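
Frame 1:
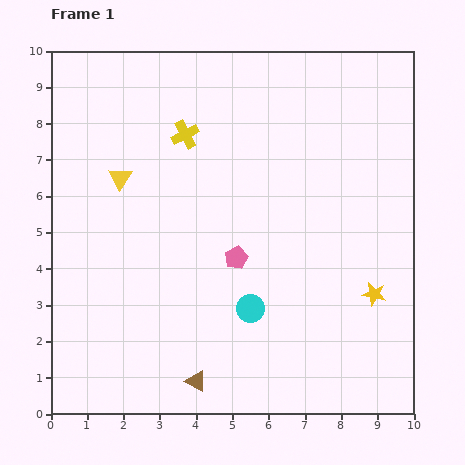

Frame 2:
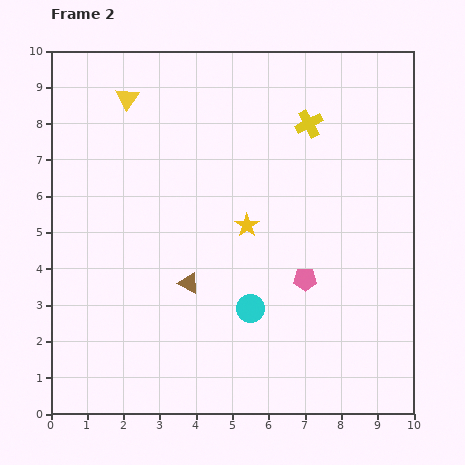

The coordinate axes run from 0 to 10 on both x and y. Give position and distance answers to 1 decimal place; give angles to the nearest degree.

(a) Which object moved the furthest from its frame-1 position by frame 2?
the yellow star

(moved 4.0; next 3.4)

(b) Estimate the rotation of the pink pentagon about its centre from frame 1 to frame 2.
27° clockwise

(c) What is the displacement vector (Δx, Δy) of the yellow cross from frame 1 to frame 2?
(3.4, 0.3)

The yellow cross was at (3.7, 7.7) in frame 1 and (7.1, 8.0) in frame 2.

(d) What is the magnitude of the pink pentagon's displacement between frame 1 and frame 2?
2.0

The pink pentagon moved from (5.1, 4.3) to (7.0, 3.7), a distance of √(1.9² + 0.6²) ≈ 2.0.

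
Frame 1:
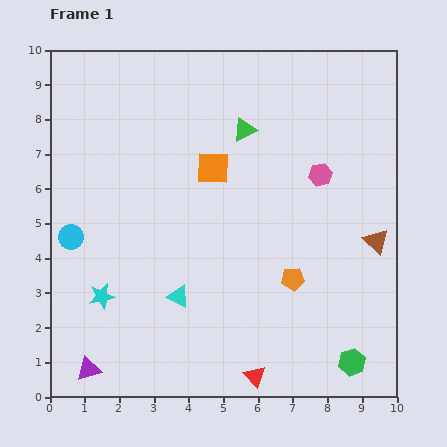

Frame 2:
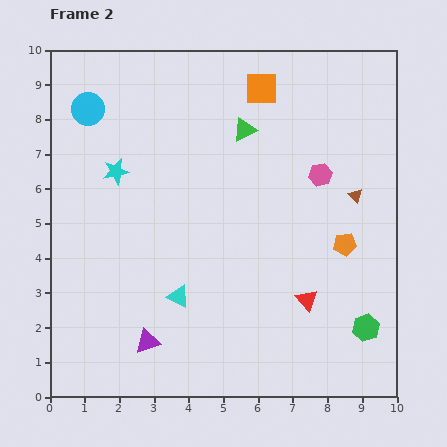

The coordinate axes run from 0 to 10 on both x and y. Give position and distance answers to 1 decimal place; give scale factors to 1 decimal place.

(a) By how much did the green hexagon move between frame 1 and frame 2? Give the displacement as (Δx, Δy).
(0.4, 1.0)

The green hexagon was at (8.7, 1.0) in frame 1 and (9.1, 2.0) in frame 2.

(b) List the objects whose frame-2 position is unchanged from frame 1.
the green triangle, the pink hexagon, the cyan triangle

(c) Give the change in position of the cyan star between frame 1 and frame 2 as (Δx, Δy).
(0.4, 3.6)

The cyan star was at (1.5, 2.9) in frame 1 and (1.9, 6.5) in frame 2.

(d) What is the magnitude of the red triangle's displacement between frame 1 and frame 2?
2.7

The red triangle moved from (5.9, 0.6) to (7.4, 2.8), a distance of √(1.5² + 2.2²) ≈ 2.7.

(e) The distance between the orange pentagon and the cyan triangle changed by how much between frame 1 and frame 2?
+1.7

Distance in frame 1: 3.3. Distance in frame 2: 5.0.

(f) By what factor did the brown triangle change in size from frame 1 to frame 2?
0.6×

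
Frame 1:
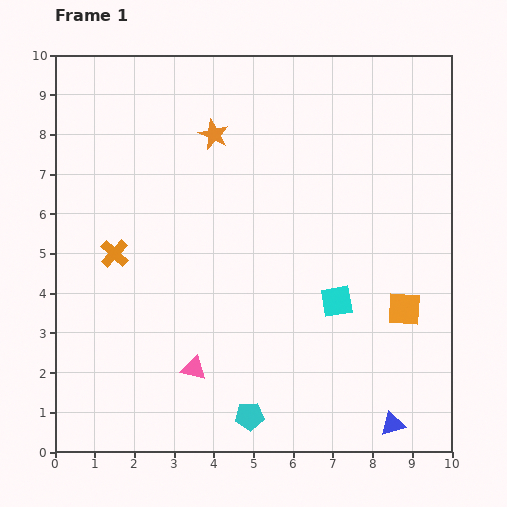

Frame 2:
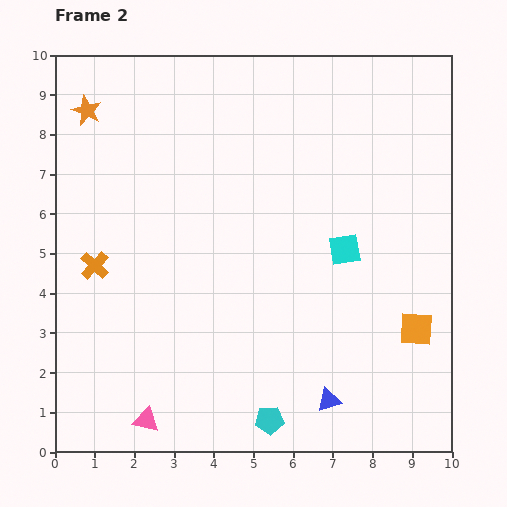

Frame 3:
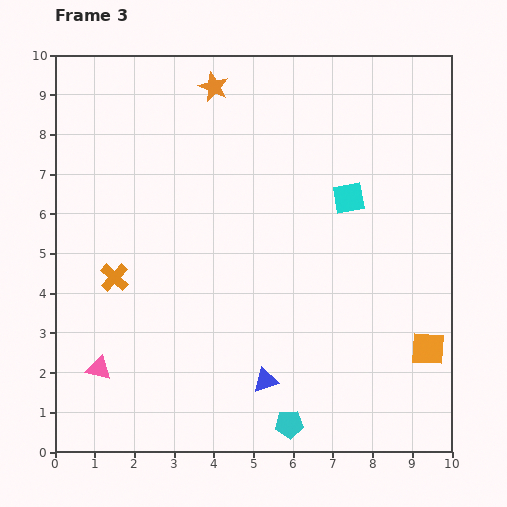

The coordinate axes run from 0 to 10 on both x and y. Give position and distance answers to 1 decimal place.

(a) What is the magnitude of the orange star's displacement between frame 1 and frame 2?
3.3

The orange star moved from (4.0, 8.0) to (0.8, 8.6), a distance of √(3.2² + 0.6²) ≈ 3.3.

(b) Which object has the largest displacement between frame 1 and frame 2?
the orange star

(moved 3.3; next 1.8)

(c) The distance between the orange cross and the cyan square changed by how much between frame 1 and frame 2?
+0.6

Distance in frame 1: 5.7. Distance in frame 2: 6.3.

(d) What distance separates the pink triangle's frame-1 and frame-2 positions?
1.8

The pink triangle moved from (3.5, 2.1) to (2.3, 0.8), a distance of √(1.2² + 1.3²) ≈ 1.8.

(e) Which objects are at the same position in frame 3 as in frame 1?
none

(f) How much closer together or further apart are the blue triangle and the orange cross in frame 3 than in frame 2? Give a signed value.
-2.2

Distance in frame 2: 6.8. Distance in frame 3: 4.6.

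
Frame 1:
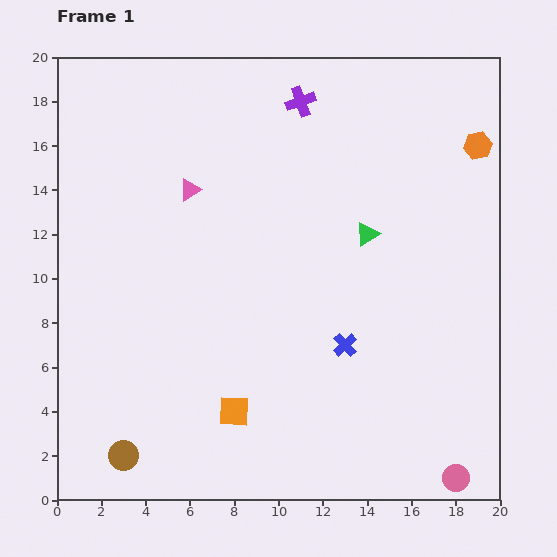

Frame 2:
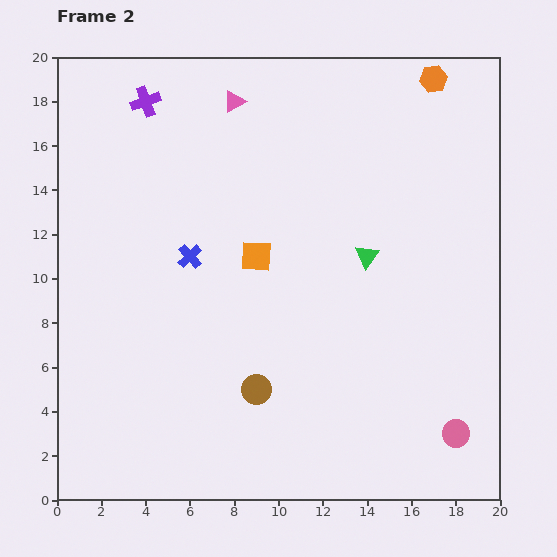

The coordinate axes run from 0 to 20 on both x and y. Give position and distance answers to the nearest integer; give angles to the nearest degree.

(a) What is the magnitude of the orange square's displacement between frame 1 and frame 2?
7

The orange square moved from (8, 4) to (9, 11), a distance of √(1² + 7²) ≈ 7.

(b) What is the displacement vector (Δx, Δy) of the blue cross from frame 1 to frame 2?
(-7, 4)

The blue cross was at (13, 7) in frame 1 and (6, 11) in frame 2.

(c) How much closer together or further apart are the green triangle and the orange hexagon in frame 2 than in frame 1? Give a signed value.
+3

Distance in frame 1: 6. Distance in frame 2: 9.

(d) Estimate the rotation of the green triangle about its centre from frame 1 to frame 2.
20° counter-clockwise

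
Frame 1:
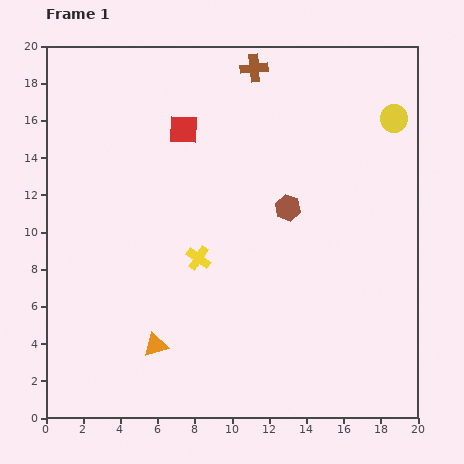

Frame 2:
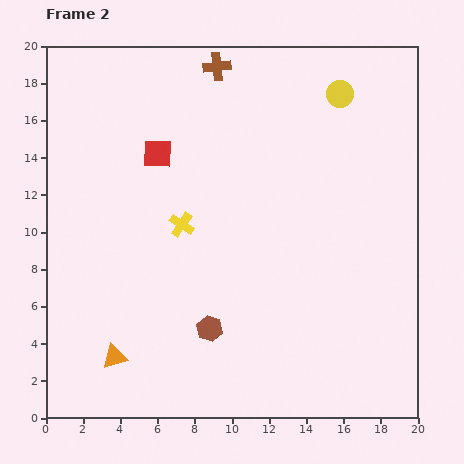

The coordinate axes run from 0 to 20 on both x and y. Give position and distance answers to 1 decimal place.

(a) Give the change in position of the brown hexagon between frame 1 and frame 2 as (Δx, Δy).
(-4.2, -6.5)

The brown hexagon was at (13.0, 11.3) in frame 1 and (8.8, 4.8) in frame 2.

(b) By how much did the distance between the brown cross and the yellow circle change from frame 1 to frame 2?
-1.2

Distance in frame 1: 8.0. Distance in frame 2: 6.8.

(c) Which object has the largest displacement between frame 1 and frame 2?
the brown hexagon

(moved 7.7; next 3.2)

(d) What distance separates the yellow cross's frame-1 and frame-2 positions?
2.0

The yellow cross moved from (8.2, 8.6) to (7.3, 10.4), a distance of √(0.9² + 1.8²) ≈ 2.0.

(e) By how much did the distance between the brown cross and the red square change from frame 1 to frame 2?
+0.7

Distance in frame 1: 5.0. Distance in frame 2: 5.7.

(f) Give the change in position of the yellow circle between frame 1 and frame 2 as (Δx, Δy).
(-2.9, 1.3)

The yellow circle was at (18.7, 16.1) in frame 1 and (15.8, 17.4) in frame 2.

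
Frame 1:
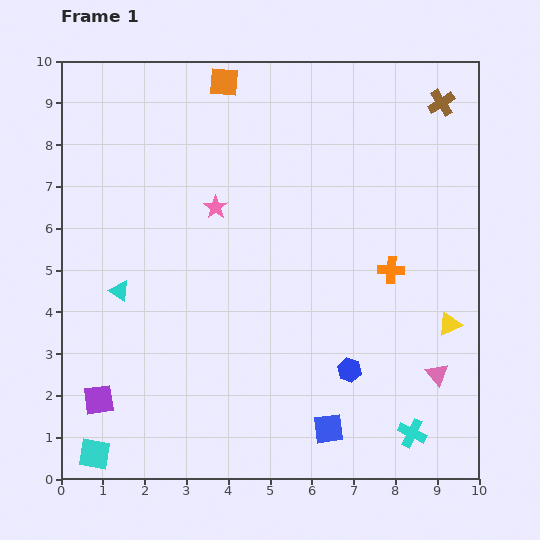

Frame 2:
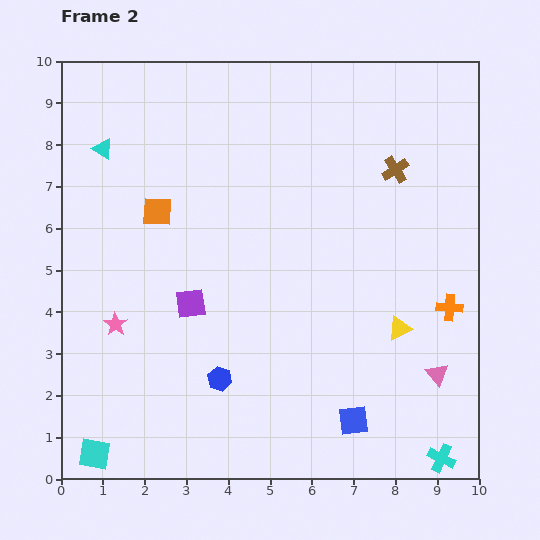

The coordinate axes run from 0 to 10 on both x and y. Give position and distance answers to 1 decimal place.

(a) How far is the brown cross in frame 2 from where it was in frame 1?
1.9

The brown cross moved from (9.1, 9.0) to (8.0, 7.4), a distance of √(1.1² + 1.6²) ≈ 1.9.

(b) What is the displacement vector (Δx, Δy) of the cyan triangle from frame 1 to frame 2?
(-0.4, 3.4)

The cyan triangle was at (1.4, 4.5) in frame 1 and (1.0, 7.9) in frame 2.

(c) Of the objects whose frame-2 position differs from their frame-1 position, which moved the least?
the blue square

(moved 0.6)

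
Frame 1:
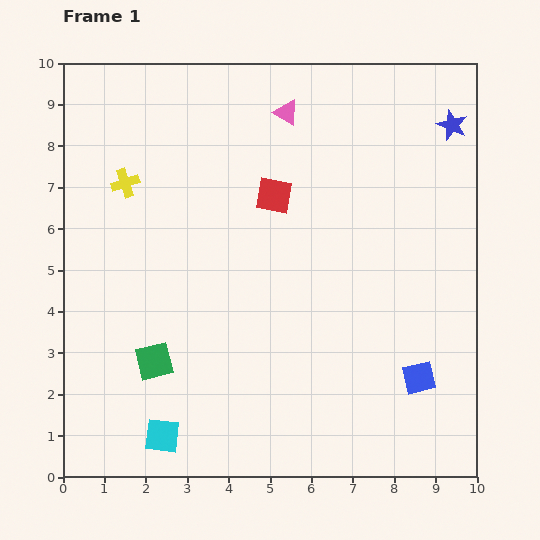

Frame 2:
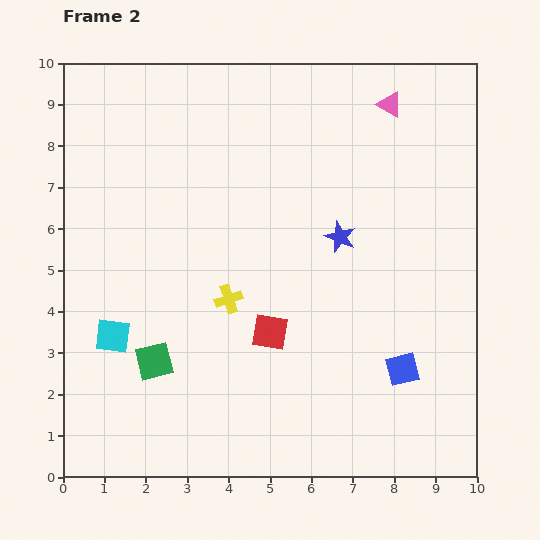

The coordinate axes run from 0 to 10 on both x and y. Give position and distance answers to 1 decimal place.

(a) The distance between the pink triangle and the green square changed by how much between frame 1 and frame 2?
+1.6

Distance in frame 1: 6.8. Distance in frame 2: 8.4.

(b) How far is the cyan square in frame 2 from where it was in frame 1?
2.7

The cyan square moved from (2.4, 1.0) to (1.2, 3.4), a distance of √(1.2² + 2.4²) ≈ 2.7.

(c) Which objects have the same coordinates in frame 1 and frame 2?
the green square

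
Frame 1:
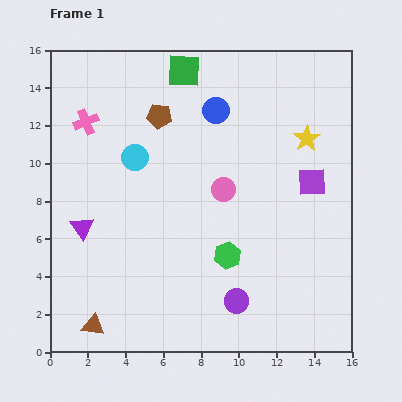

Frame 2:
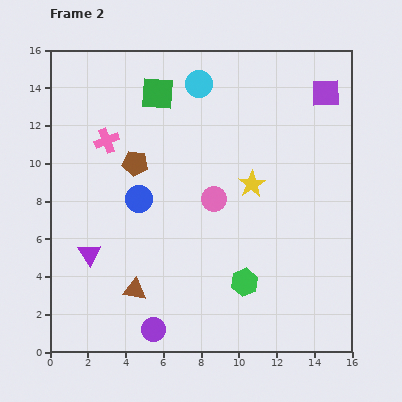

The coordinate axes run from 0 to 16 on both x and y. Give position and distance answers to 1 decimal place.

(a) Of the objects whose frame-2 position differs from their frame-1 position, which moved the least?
the pink circle

(moved 0.7)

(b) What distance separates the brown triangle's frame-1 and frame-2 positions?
2.9

The brown triangle moved from (2.3, 1.4) to (4.5, 3.3), a distance of √(2.2² + 1.9²) ≈ 2.9.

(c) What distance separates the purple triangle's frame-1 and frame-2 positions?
1.5

The purple triangle moved from (1.7, 6.6) to (2.1, 5.2), a distance of √(0.4² + 1.4²) ≈ 1.5.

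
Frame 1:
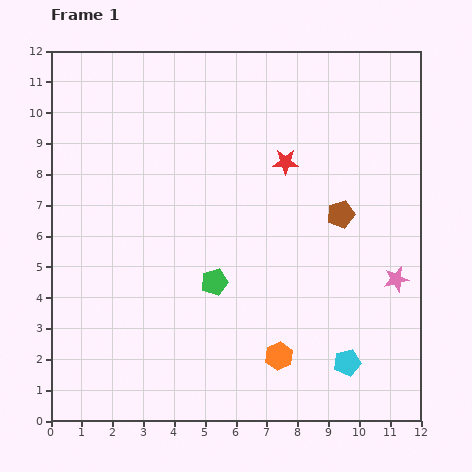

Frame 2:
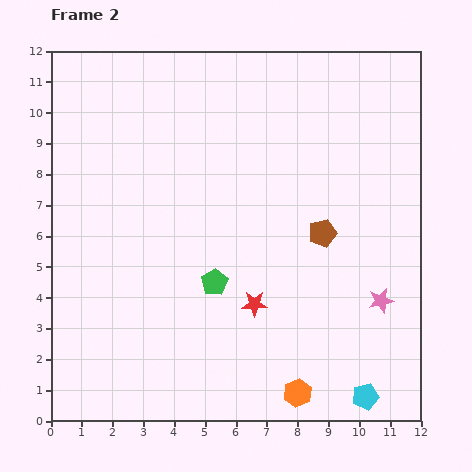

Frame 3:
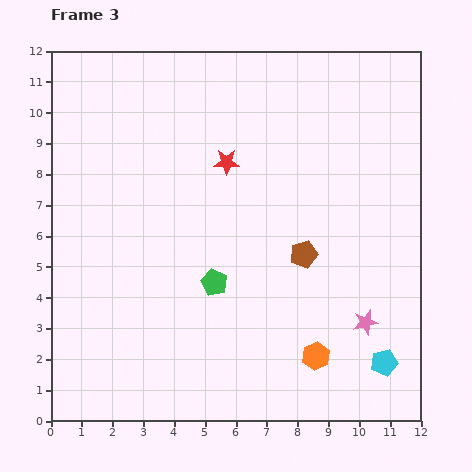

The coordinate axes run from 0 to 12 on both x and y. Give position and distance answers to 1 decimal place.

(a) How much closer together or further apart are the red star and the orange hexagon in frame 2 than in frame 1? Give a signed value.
-3.1

Distance in frame 1: 6.3. Distance in frame 2: 3.2.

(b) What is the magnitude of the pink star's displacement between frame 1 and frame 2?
0.9

The pink star moved from (11.2, 4.6) to (10.7, 3.9), a distance of √(0.5² + 0.7²) ≈ 0.9.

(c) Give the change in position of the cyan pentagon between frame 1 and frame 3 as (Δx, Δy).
(1.2, 0.0)

The cyan pentagon was at (9.6, 1.9) in frame 1 and (10.8, 1.9) in frame 3.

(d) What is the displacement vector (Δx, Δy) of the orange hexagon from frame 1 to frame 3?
(1.2, 0.0)

The orange hexagon was at (7.4, 2.1) in frame 1 and (8.6, 2.1) in frame 3.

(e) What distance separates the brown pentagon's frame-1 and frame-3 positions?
1.8

The brown pentagon moved from (9.4, 6.7) to (8.2, 5.4), a distance of √(1.2² + 1.3²) ≈ 1.8.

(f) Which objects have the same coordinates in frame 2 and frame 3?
the green pentagon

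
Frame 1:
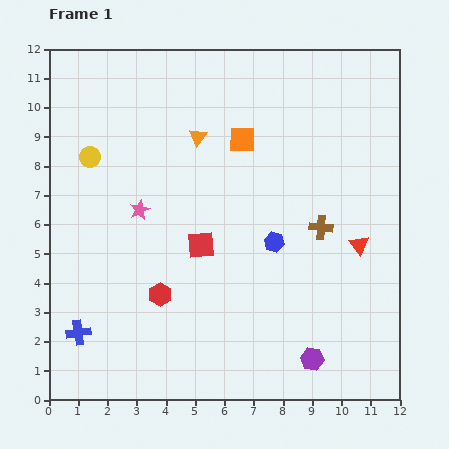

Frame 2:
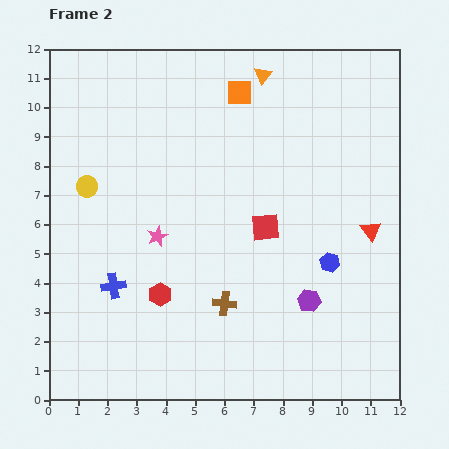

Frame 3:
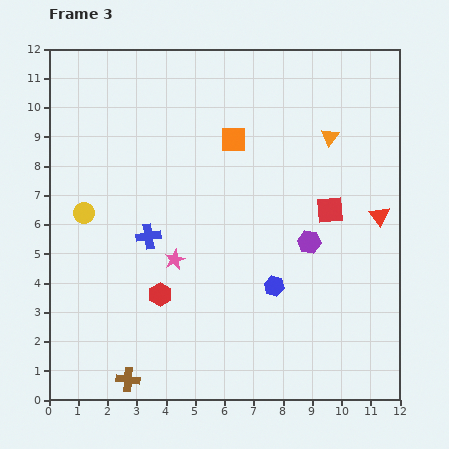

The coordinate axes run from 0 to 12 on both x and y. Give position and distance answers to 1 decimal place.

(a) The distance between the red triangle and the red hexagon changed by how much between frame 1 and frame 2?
+0.5

Distance in frame 1: 7.0. Distance in frame 2: 7.5.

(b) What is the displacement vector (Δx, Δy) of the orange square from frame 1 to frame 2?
(-0.1, 1.6)

The orange square was at (6.6, 8.9) in frame 1 and (6.5, 10.5) in frame 2.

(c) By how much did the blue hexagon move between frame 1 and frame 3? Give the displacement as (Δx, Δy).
(0.0, -1.5)

The blue hexagon was at (7.7, 5.4) in frame 1 and (7.7, 3.9) in frame 3.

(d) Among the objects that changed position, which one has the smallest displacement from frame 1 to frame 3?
the orange square

(moved 0.3)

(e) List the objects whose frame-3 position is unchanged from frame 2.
the red hexagon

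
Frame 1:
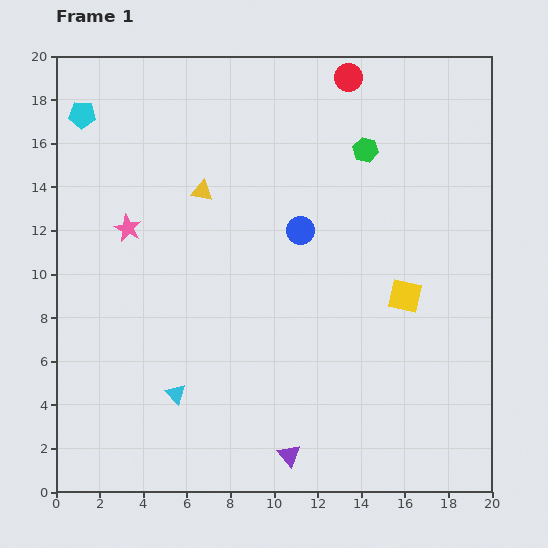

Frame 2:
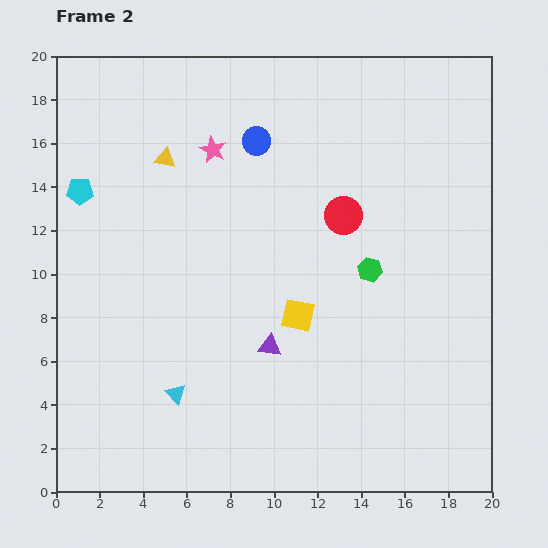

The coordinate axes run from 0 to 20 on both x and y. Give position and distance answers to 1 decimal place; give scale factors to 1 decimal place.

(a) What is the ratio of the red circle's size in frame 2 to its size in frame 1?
1.3×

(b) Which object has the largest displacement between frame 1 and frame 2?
the red circle

(moved 6.3; next 5.5)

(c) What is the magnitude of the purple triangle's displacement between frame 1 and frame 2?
5.1

The purple triangle moved from (10.7, 1.7) to (9.8, 6.7), a distance of √(0.9² + 5.0²) ≈ 5.1.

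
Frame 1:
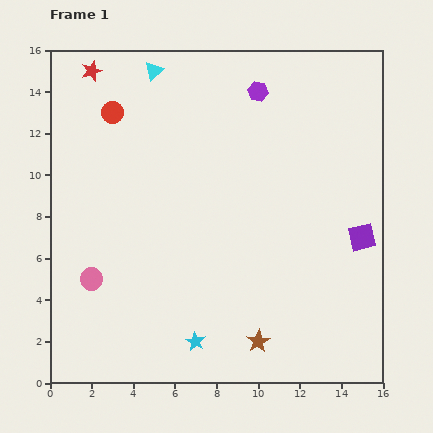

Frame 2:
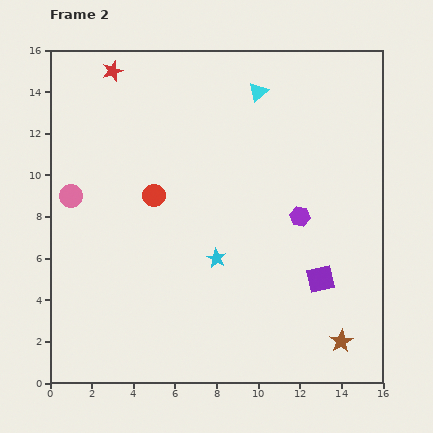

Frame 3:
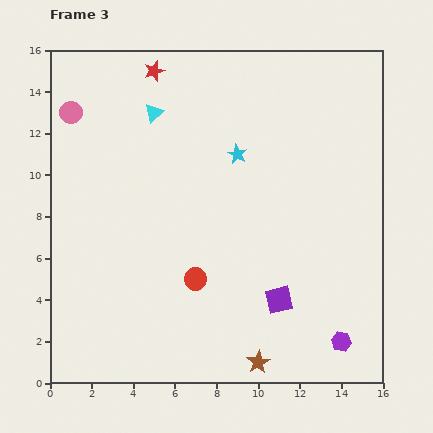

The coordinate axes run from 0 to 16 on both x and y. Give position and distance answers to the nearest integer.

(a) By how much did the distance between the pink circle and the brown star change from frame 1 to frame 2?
+6

Distance in frame 1: 9. Distance in frame 2: 15.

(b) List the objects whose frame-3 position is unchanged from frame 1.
none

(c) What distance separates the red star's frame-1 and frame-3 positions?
3

The red star moved from (2, 15) to (5, 15), a distance of √(3² + 0²) ≈ 3.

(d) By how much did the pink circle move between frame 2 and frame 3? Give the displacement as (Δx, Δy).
(0, 4)

The pink circle was at (1, 9) in frame 2 and (1, 13) in frame 3.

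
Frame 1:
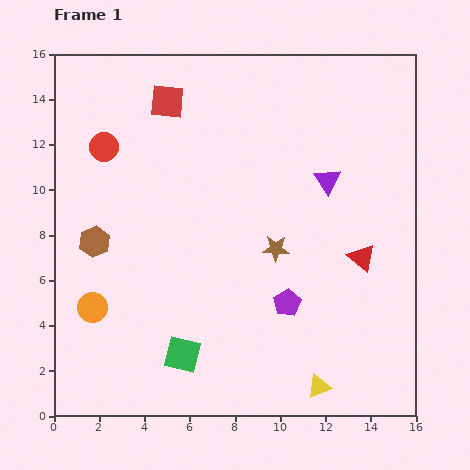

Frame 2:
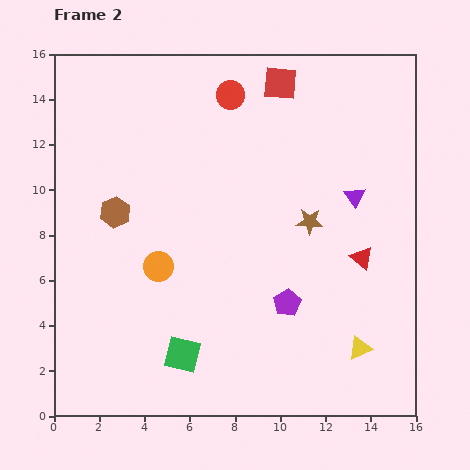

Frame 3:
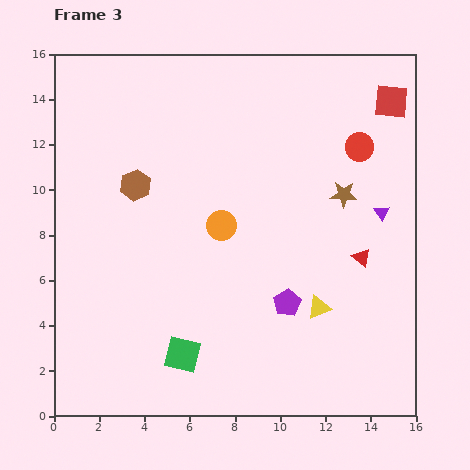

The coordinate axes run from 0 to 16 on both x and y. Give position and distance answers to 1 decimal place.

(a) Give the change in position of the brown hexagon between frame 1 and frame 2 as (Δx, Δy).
(0.9, 1.3)

The brown hexagon was at (1.8, 7.7) in frame 1 and (2.7, 9.0) in frame 2.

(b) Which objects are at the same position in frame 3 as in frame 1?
the green square, the purple pentagon, the red triangle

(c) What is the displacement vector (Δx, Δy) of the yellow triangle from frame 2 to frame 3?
(-1.8, 1.8)

The yellow triangle was at (13.5, 3.0) in frame 2 and (11.7, 4.8) in frame 3.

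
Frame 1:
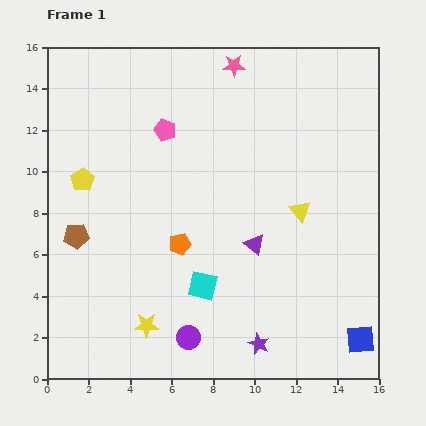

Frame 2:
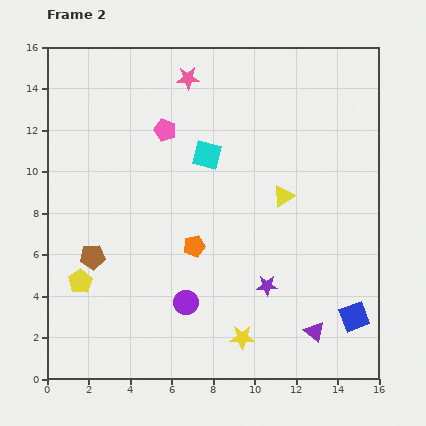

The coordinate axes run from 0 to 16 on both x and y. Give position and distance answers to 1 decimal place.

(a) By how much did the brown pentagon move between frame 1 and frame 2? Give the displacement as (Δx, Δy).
(0.8, -1.0)

The brown pentagon was at (1.4, 6.9) in frame 1 and (2.2, 5.9) in frame 2.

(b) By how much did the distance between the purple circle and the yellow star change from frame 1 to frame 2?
+1.1

Distance in frame 1: 2.1. Distance in frame 2: 3.2.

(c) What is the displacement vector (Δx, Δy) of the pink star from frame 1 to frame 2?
(-2.2, -0.6)

The pink star was at (9.0, 15.1) in frame 1 and (6.8, 14.5) in frame 2.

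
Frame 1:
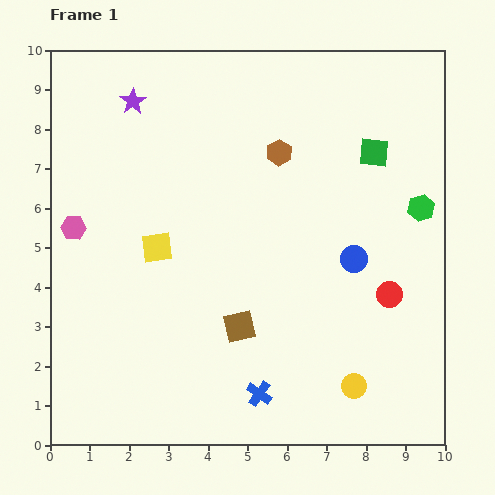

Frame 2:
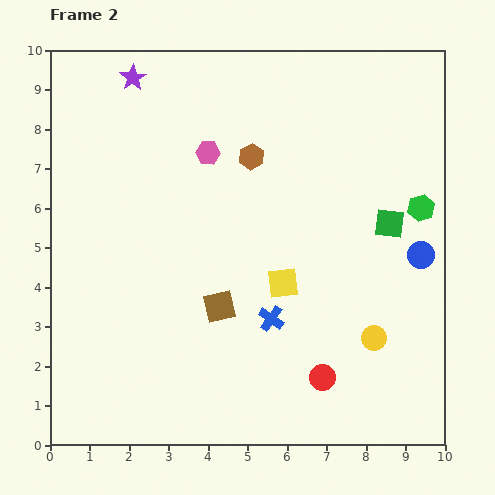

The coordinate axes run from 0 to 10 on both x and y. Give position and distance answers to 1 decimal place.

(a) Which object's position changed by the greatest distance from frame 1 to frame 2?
the pink hexagon

(moved 3.9; next 3.3)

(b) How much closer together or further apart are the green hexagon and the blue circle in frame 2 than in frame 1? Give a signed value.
-0.9

Distance in frame 1: 2.1. Distance in frame 2: 1.2.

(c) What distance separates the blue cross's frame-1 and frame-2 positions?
1.9

The blue cross moved from (5.3, 1.3) to (5.6, 3.2), a distance of √(0.3² + 1.9²) ≈ 1.9.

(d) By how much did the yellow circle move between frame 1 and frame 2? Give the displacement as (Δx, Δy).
(0.5, 1.2)

The yellow circle was at (7.7, 1.5) in frame 1 and (8.2, 2.7) in frame 2.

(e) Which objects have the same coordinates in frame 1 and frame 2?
the green hexagon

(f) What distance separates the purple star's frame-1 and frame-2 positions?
0.6

The purple star moved from (2.1, 8.7) to (2.1, 9.3), a distance of √(0.0² + 0.6²) ≈ 0.6.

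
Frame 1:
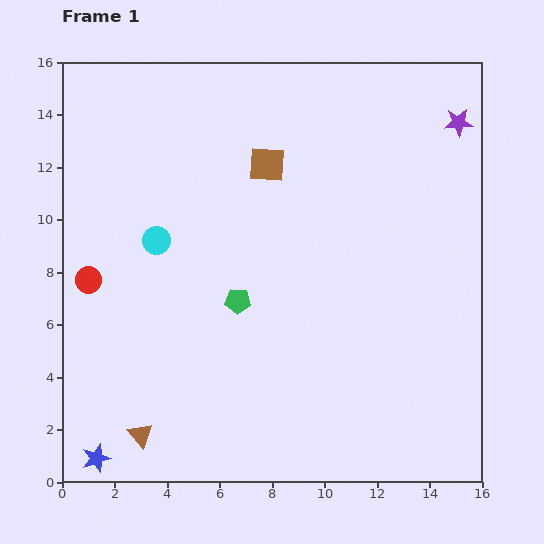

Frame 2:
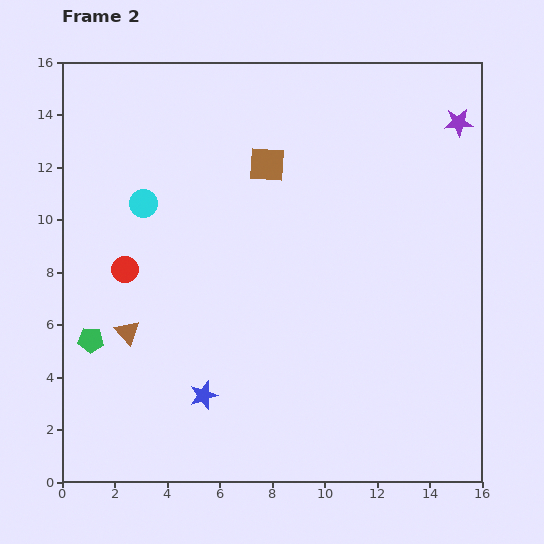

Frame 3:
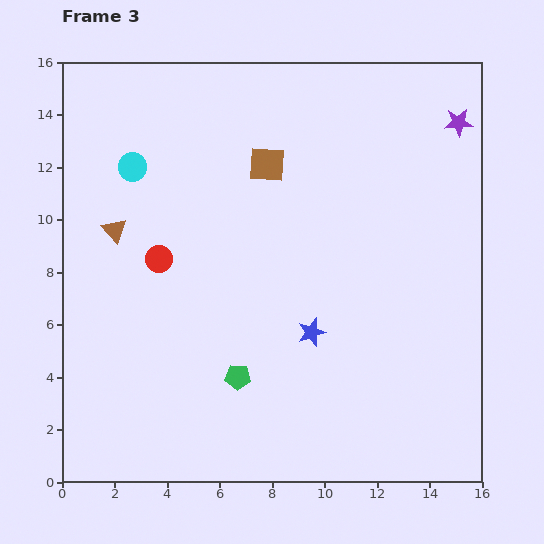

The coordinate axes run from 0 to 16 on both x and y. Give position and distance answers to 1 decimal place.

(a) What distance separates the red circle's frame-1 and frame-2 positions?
1.5

The red circle moved from (1.0, 7.7) to (2.4, 8.1), a distance of √(1.4² + 0.4²) ≈ 1.5.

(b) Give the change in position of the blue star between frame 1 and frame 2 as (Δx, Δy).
(4.1, 2.4)

The blue star was at (1.3, 0.9) in frame 1 and (5.4, 3.3) in frame 2.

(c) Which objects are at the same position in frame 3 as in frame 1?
the brown square, the purple star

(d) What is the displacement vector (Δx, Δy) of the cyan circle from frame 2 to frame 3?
(-0.4, 1.4)

The cyan circle was at (3.1, 10.6) in frame 2 and (2.7, 12.0) in frame 3.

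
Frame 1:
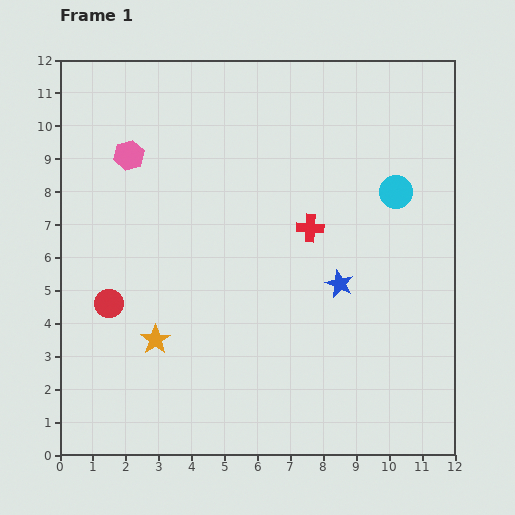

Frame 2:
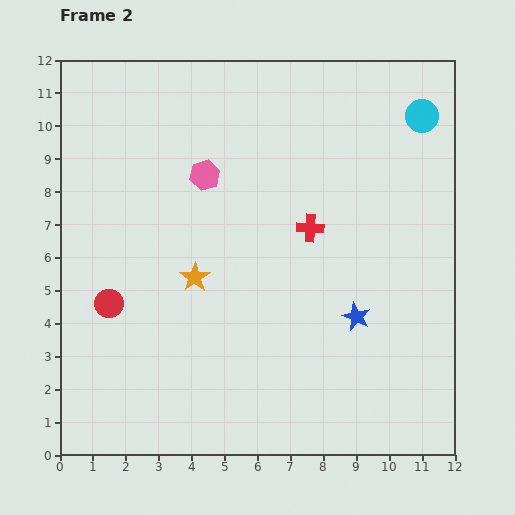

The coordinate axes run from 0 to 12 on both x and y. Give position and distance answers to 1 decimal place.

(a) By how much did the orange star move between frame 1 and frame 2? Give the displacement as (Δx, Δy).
(1.2, 1.9)

The orange star was at (2.9, 3.5) in frame 1 and (4.1, 5.4) in frame 2.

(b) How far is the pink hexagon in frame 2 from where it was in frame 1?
2.4

The pink hexagon moved from (2.1, 9.1) to (4.4, 8.5), a distance of √(2.3² + 0.6²) ≈ 2.4.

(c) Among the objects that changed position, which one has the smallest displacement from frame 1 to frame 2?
the blue star

(moved 1.1)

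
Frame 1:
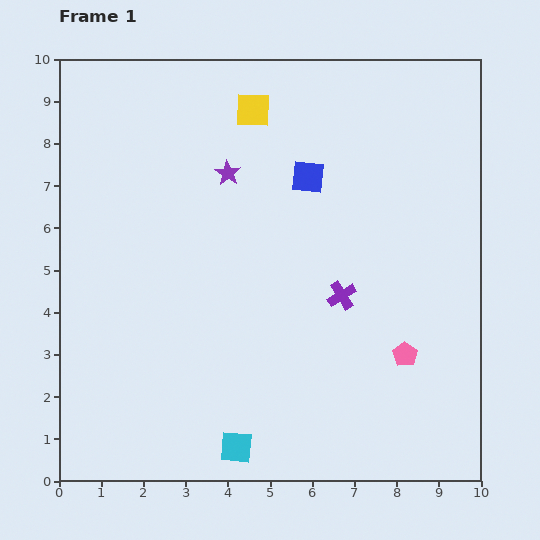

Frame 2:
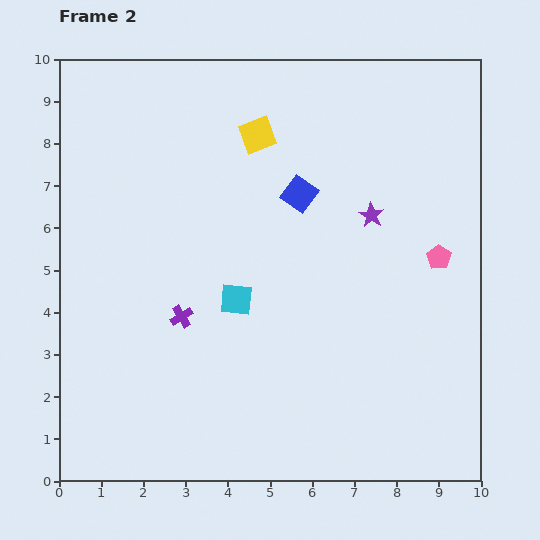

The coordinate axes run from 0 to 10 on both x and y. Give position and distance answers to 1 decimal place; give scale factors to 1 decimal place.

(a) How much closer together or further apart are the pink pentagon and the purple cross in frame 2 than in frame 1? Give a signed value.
+4.2

Distance in frame 1: 2.1. Distance in frame 2: 6.3.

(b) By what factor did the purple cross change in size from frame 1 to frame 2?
0.8×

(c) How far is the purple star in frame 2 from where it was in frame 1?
3.5

The purple star moved from (4.0, 7.3) to (7.4, 6.3), a distance of √(3.4² + 1.0²) ≈ 3.5.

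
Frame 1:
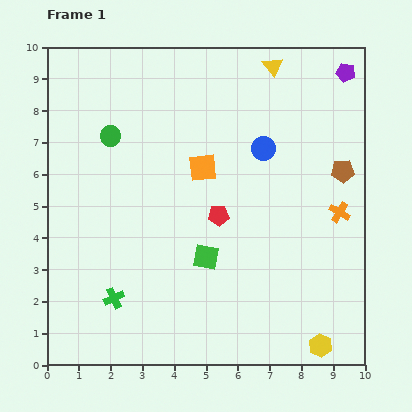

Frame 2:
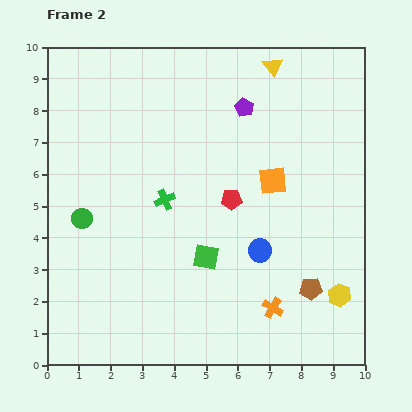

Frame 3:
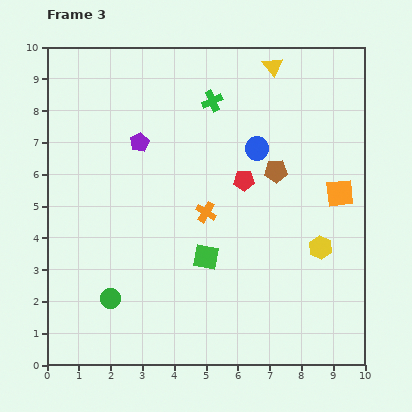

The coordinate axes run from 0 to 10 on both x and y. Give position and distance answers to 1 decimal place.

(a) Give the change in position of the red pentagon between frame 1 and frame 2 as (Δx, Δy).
(0.4, 0.5)

The red pentagon was at (5.4, 4.7) in frame 1 and (5.8, 5.2) in frame 2.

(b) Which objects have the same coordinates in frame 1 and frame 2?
the yellow triangle, the green square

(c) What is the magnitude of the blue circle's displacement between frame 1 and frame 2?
3.2

The blue circle moved from (6.8, 6.8) to (6.7, 3.6), a distance of √(0.1² + 3.2²) ≈ 3.2.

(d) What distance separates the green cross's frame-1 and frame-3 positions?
6.9

The green cross moved from (2.1, 2.1) to (5.2, 8.3), a distance of √(3.1² + 6.2²) ≈ 6.9.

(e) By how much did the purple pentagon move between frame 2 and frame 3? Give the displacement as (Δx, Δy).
(-3.3, -1.1)

The purple pentagon was at (6.2, 8.1) in frame 2 and (2.9, 7.0) in frame 3.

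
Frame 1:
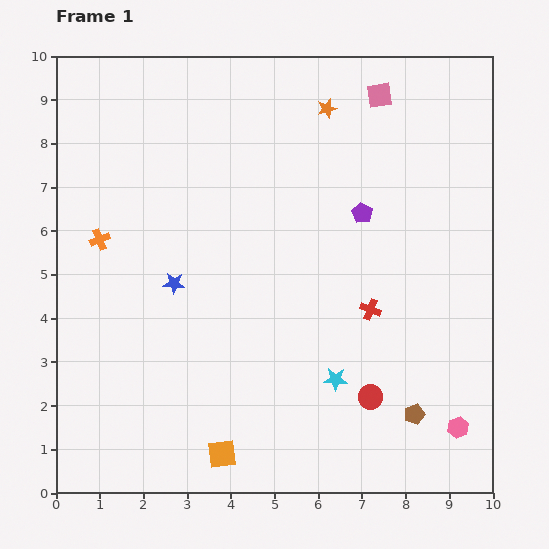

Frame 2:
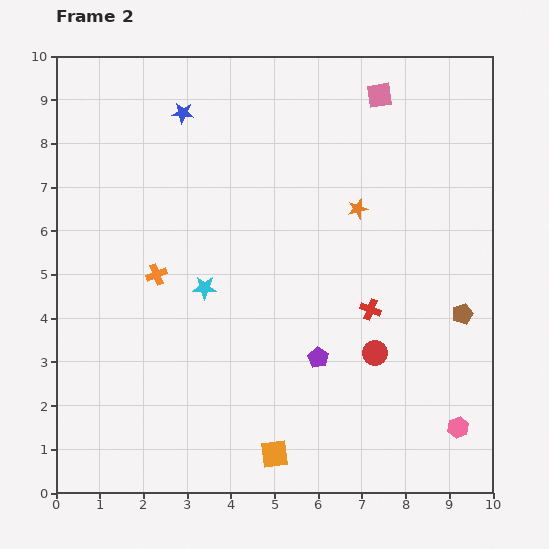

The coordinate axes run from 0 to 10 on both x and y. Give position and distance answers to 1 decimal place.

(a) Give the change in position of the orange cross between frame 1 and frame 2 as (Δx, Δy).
(1.3, -0.8)

The orange cross was at (1.0, 5.8) in frame 1 and (2.3, 5.0) in frame 2.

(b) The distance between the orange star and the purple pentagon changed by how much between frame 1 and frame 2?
+1.0

Distance in frame 1: 2.5. Distance in frame 2: 3.5.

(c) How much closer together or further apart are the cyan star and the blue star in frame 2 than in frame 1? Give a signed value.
-0.3

Distance in frame 1: 4.3. Distance in frame 2: 4.0.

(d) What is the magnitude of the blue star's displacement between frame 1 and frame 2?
3.9

The blue star moved from (2.7, 4.8) to (2.9, 8.7), a distance of √(0.2² + 3.9²) ≈ 3.9.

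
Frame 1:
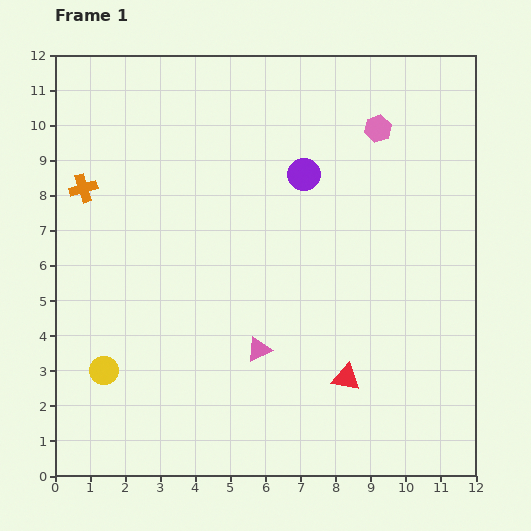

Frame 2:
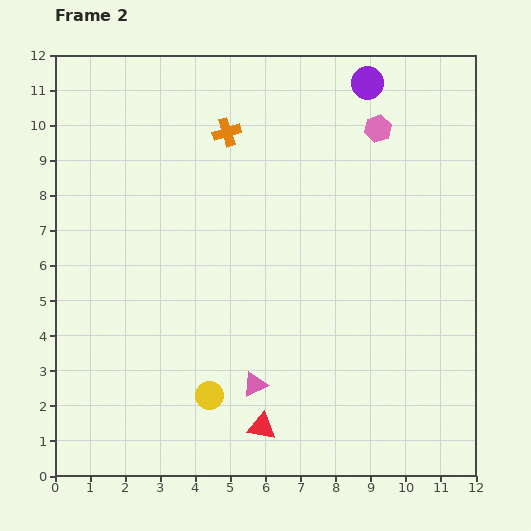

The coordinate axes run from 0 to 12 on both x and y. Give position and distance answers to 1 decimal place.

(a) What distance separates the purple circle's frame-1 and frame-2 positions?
3.2

The purple circle moved from (7.1, 8.6) to (8.9, 11.2), a distance of √(1.8² + 2.6²) ≈ 3.2.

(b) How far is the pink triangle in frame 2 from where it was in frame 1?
1.0

The pink triangle moved from (5.8, 3.6) to (5.7, 2.6), a distance of √(0.1² + 1.0²) ≈ 1.0.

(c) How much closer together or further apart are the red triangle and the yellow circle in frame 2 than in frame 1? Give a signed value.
-5.2

Distance in frame 1: 6.9. Distance in frame 2: 1.7.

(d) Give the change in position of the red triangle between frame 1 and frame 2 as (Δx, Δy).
(-2.4, -1.4)

The red triangle was at (8.3, 2.8) in frame 1 and (5.9, 1.4) in frame 2.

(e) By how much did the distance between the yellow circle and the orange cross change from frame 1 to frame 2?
+2.3

Distance in frame 1: 5.2. Distance in frame 2: 7.5.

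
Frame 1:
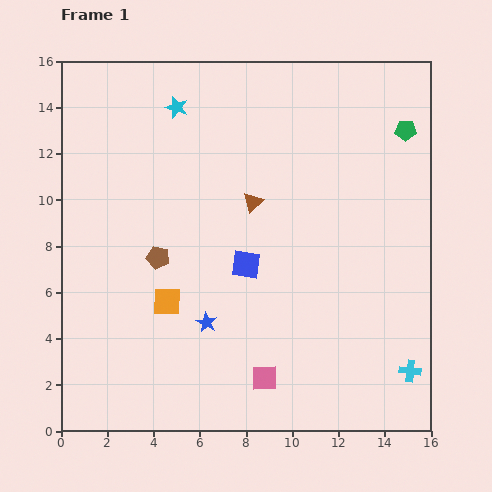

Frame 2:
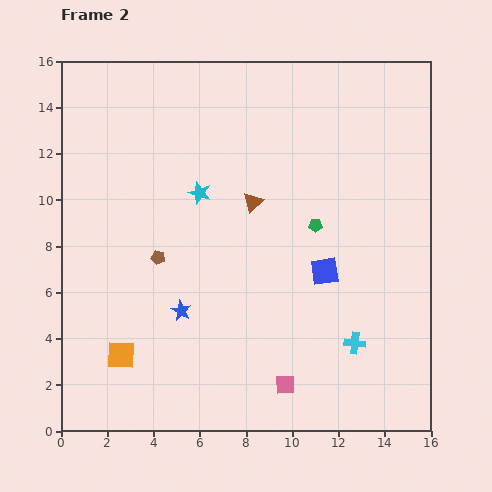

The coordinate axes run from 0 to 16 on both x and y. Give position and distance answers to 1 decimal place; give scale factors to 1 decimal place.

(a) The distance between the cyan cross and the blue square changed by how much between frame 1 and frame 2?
-5.1

Distance in frame 1: 8.5. Distance in frame 2: 3.4.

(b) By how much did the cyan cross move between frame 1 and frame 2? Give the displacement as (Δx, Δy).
(-2.4, 1.2)

The cyan cross was at (15.1, 2.6) in frame 1 and (12.7, 3.8) in frame 2.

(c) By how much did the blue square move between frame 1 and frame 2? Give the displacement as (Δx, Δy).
(3.4, -0.3)

The blue square was at (8.0, 7.2) in frame 1 and (11.4, 6.9) in frame 2.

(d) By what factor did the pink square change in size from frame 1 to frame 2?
0.7×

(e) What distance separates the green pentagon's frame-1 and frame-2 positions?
5.7

The green pentagon moved from (14.9, 13.0) to (11.0, 8.9), a distance of √(3.9² + 4.1²) ≈ 5.7.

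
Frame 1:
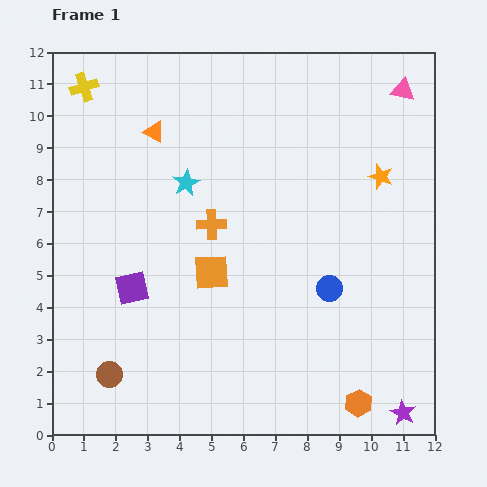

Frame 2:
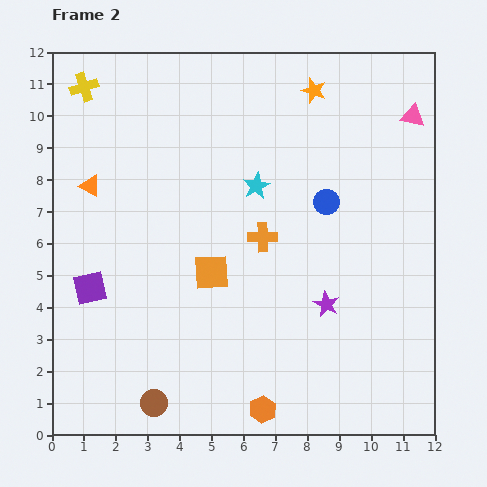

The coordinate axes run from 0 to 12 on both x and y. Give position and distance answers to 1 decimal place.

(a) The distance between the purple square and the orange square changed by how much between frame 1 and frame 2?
+1.3

Distance in frame 1: 2.5. Distance in frame 2: 3.8.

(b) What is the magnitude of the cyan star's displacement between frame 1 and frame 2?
2.2

The cyan star moved from (4.2, 7.9) to (6.4, 7.8), a distance of √(2.2² + 0.1²) ≈ 2.2.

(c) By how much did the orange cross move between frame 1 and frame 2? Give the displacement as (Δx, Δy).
(1.6, -0.4)

The orange cross was at (5.0, 6.6) in frame 1 and (6.6, 6.2) in frame 2.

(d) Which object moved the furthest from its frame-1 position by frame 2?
the purple star

(moved 4.2; next 3.4)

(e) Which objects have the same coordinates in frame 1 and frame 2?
the yellow cross, the orange square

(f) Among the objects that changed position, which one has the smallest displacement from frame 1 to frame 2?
the pink triangle

(moved 0.9)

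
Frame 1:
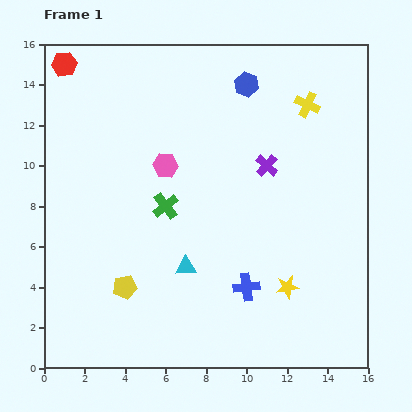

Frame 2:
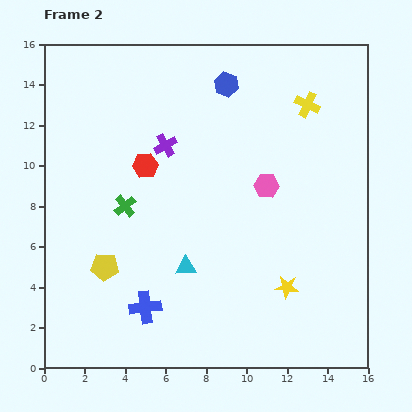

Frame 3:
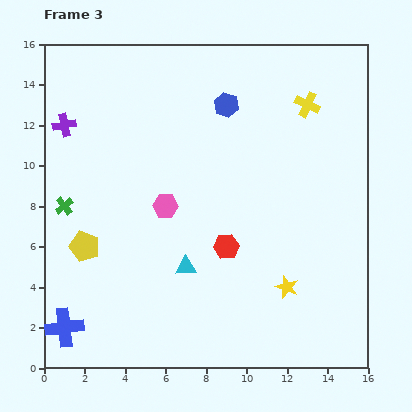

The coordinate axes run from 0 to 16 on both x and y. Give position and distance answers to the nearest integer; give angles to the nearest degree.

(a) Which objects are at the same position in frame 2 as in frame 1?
the yellow cross, the cyan triangle, the yellow star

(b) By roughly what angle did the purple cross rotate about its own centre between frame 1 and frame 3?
37° clockwise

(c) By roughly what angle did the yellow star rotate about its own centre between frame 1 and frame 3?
30° clockwise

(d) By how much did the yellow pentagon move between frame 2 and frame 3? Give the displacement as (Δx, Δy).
(-1, 1)

The yellow pentagon was at (3, 5) in frame 2 and (2, 6) in frame 3.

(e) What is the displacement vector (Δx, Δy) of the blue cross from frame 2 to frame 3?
(-4, -1)

The blue cross was at (5, 3) in frame 2 and (1, 2) in frame 3.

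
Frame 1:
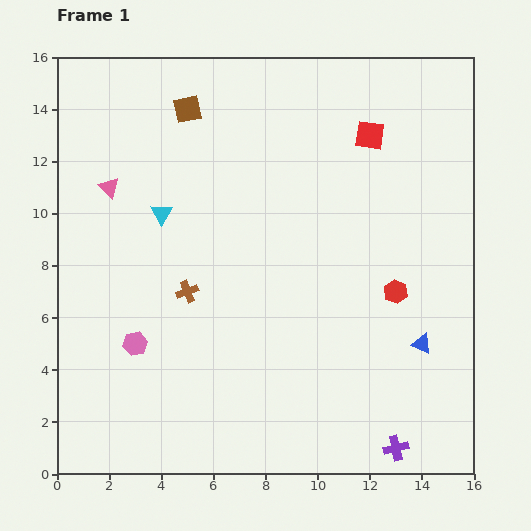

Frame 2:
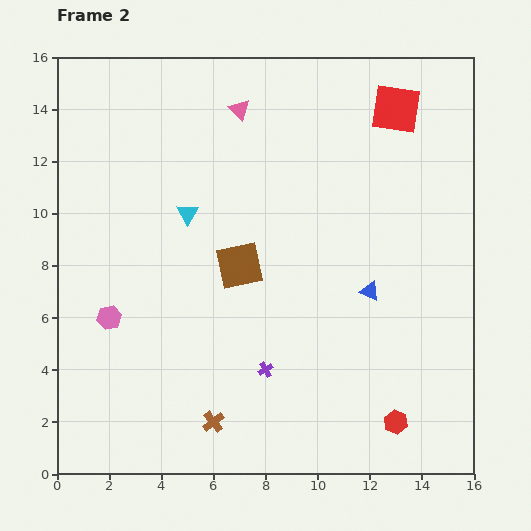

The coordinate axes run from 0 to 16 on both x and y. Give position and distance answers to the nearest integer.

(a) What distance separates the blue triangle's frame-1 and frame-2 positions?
3

The blue triangle moved from (14, 5) to (12, 7), a distance of √(2² + 2²) ≈ 3.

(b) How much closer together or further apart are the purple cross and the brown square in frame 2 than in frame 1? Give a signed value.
-11

Distance in frame 1: 15. Distance in frame 2: 4.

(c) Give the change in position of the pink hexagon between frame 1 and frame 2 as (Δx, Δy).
(-1, 1)

The pink hexagon was at (3, 5) in frame 1 and (2, 6) in frame 2.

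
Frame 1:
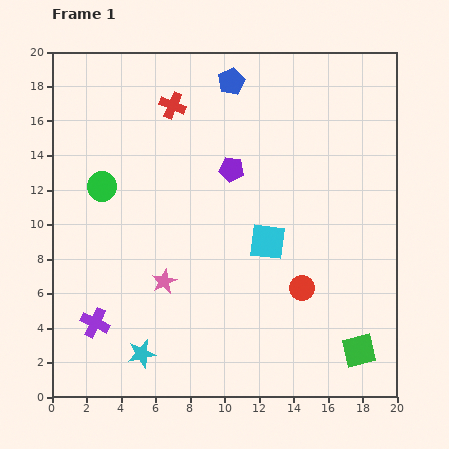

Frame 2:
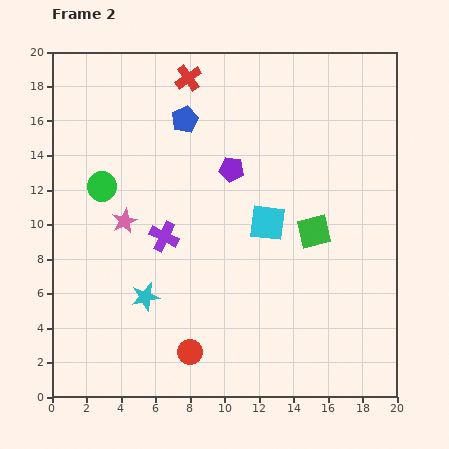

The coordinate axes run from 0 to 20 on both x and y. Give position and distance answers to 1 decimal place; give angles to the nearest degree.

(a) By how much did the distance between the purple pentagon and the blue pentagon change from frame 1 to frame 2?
-1.1

Distance in frame 1: 5.1. Distance in frame 2: 4.0.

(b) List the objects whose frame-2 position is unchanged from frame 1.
the green circle, the purple pentagon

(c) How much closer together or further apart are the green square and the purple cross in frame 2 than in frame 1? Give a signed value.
-6.7

Distance in frame 1: 15.4. Distance in frame 2: 8.7.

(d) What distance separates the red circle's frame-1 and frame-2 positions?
7.5

The red circle moved from (14.5, 6.3) to (8.0, 2.6), a distance of √(6.5² + 3.7²) ≈ 7.5.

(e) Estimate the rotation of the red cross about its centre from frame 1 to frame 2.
33° clockwise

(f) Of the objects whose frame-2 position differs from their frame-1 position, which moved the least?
the cyan square

(moved 1.1)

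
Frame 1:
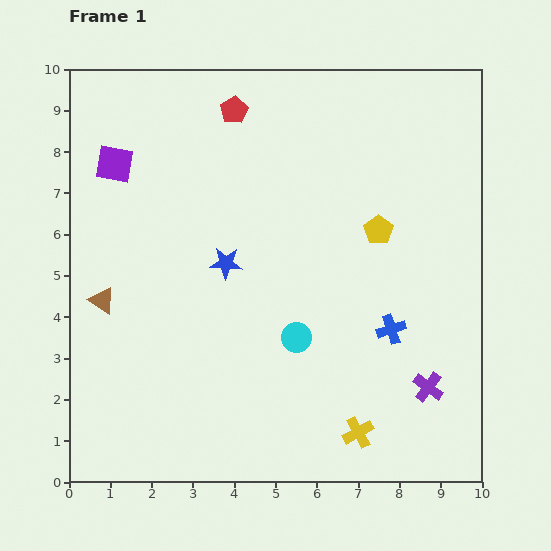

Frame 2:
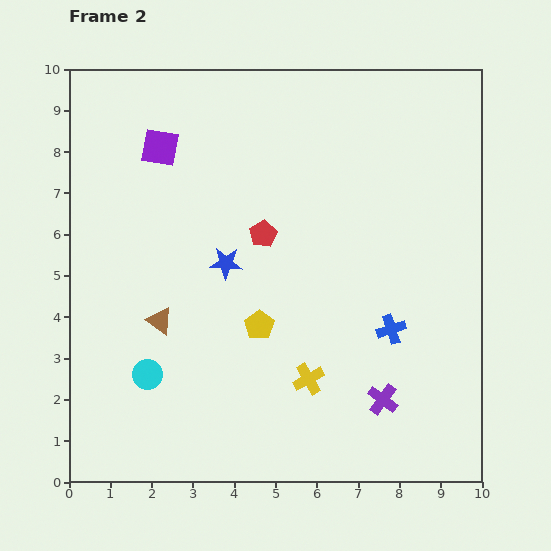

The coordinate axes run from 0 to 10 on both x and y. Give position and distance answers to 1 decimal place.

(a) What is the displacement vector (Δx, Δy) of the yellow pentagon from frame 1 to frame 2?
(-2.9, -2.3)

The yellow pentagon was at (7.5, 6.1) in frame 1 and (4.6, 3.8) in frame 2.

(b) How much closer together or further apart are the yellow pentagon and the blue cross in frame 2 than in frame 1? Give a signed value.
+0.8

Distance in frame 1: 2.4. Distance in frame 2: 3.2.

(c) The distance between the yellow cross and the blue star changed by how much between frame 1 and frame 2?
-1.8

Distance in frame 1: 5.2. Distance in frame 2: 3.4.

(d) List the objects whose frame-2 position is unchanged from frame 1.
the blue cross, the blue star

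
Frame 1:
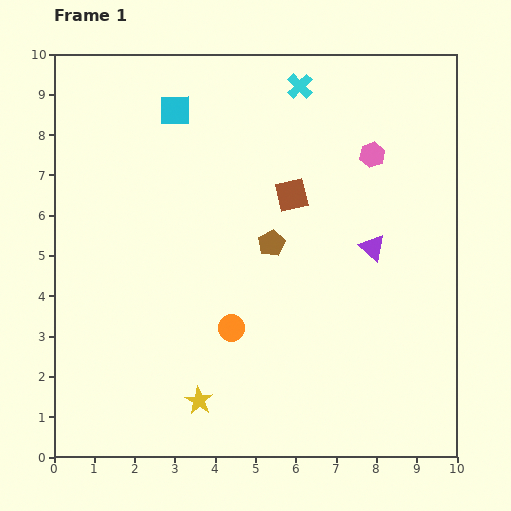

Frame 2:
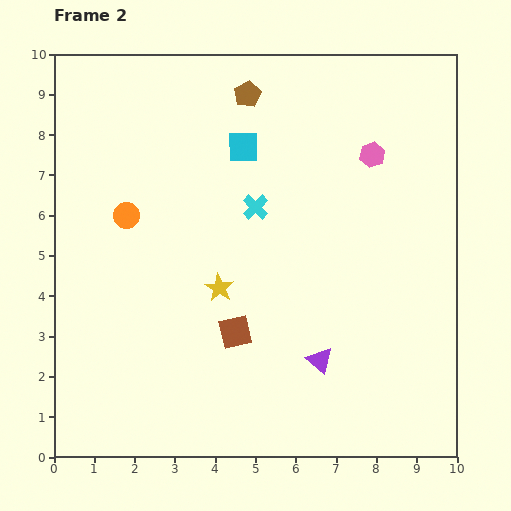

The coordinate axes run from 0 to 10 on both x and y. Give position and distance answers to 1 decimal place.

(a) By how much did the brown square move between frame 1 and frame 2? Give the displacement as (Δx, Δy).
(-1.4, -3.4)

The brown square was at (5.9, 6.5) in frame 1 and (4.5, 3.1) in frame 2.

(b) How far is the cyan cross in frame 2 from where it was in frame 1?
3.2

The cyan cross moved from (6.1, 9.2) to (5.0, 6.2), a distance of √(1.1² + 3.0²) ≈ 3.2.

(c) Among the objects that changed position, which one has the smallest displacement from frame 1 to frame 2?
the cyan square

(moved 1.9)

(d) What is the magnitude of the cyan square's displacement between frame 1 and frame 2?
1.9

The cyan square moved from (3.0, 8.6) to (4.7, 7.7), a distance of √(1.7² + 0.9²) ≈ 1.9.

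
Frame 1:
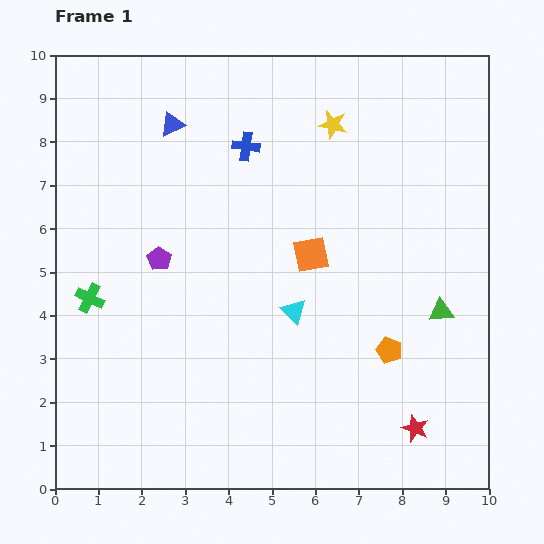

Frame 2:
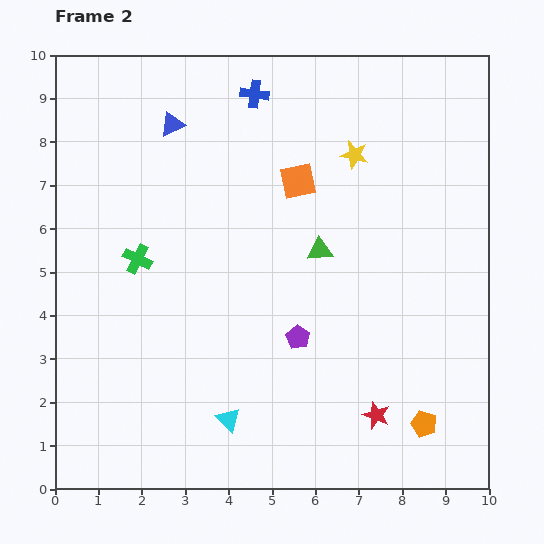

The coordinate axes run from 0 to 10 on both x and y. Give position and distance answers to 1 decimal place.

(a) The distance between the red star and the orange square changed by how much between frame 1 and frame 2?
+1.0

Distance in frame 1: 4.7. Distance in frame 2: 5.7.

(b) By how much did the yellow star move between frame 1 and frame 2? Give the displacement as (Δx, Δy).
(0.5, -0.7)

The yellow star was at (6.4, 8.4) in frame 1 and (6.9, 7.7) in frame 2.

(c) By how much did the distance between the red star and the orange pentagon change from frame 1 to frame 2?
-0.8

Distance in frame 1: 1.9. Distance in frame 2: 1.1.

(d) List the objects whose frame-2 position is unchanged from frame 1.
the blue triangle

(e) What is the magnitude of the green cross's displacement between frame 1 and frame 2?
1.4

The green cross moved from (0.8, 4.4) to (1.9, 5.3), a distance of √(1.1² + 0.9²) ≈ 1.4.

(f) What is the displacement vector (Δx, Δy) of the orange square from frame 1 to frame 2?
(-0.3, 1.7)

The orange square was at (5.9, 5.4) in frame 1 and (5.6, 7.1) in frame 2.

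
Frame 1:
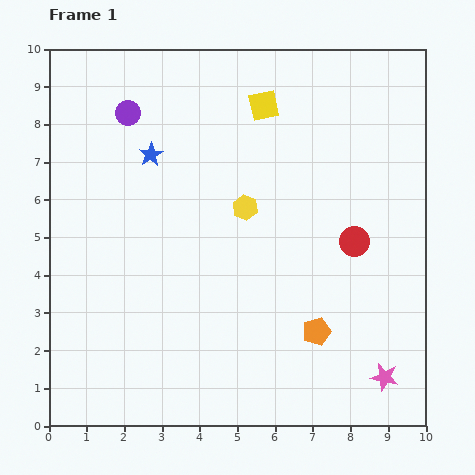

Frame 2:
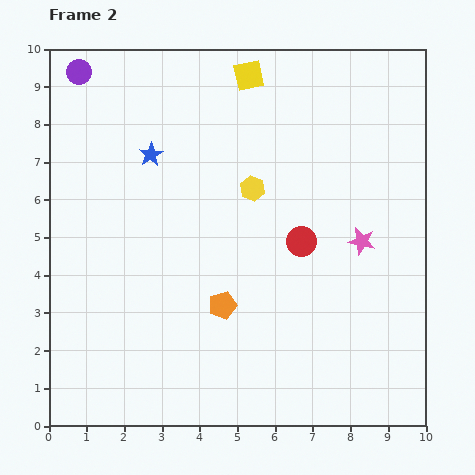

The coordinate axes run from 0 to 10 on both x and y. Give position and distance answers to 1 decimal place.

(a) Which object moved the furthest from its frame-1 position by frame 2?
the pink star

(moved 3.6; next 2.6)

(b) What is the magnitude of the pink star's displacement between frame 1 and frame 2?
3.6

The pink star moved from (8.9, 1.3) to (8.3, 4.9), a distance of √(0.6² + 3.6²) ≈ 3.6.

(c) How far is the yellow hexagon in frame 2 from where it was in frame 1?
0.5

The yellow hexagon moved from (5.2, 5.8) to (5.4, 6.3), a distance of √(0.2² + 0.5²) ≈ 0.5.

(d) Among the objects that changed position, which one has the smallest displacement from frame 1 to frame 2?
the yellow hexagon

(moved 0.5)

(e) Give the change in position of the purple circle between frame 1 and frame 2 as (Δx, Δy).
(-1.3, 1.1)

The purple circle was at (2.1, 8.3) in frame 1 and (0.8, 9.4) in frame 2.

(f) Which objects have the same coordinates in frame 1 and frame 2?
the blue star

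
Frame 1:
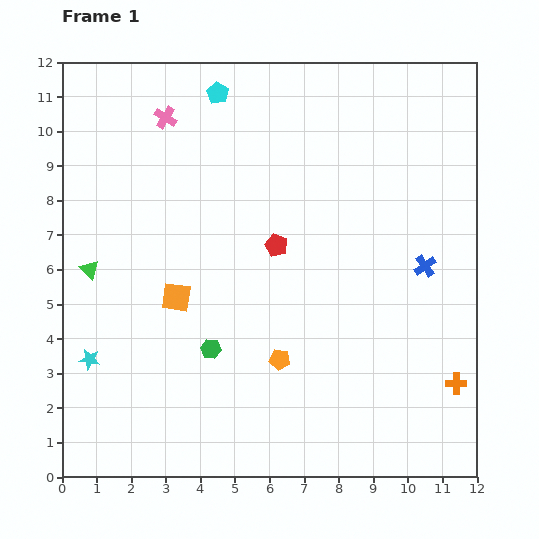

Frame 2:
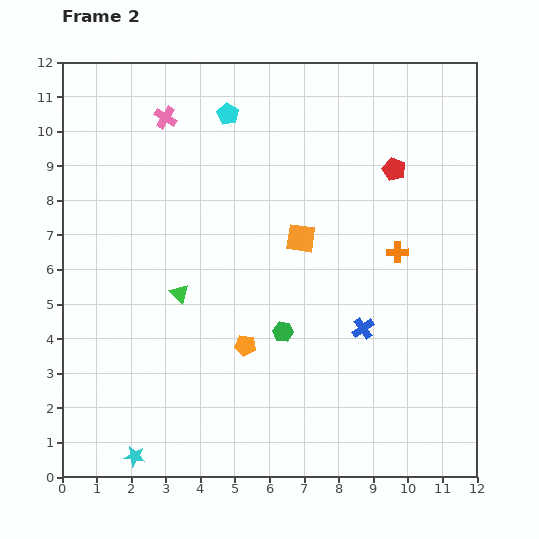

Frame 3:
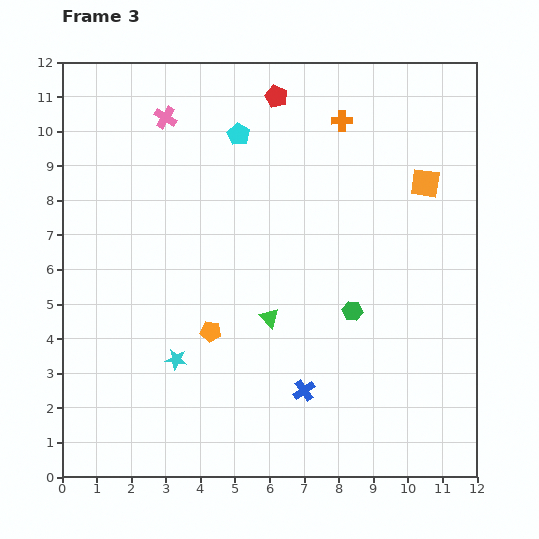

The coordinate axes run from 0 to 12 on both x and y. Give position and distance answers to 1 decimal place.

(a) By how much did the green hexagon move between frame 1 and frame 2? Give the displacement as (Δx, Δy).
(2.1, 0.5)

The green hexagon was at (4.3, 3.7) in frame 1 and (6.4, 4.2) in frame 2.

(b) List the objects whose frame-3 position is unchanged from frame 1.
the pink cross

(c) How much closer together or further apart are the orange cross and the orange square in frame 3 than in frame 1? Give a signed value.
-5.5

Distance in frame 1: 8.5. Distance in frame 3: 3.0.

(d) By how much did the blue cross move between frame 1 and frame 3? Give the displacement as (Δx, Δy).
(-3.5, -3.6)

The blue cross was at (10.5, 6.1) in frame 1 and (7.0, 2.5) in frame 3.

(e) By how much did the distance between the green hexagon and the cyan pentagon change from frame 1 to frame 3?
-1.3

Distance in frame 1: 7.4. Distance in frame 3: 6.1.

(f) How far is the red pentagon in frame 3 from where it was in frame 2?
4.0

The red pentagon moved from (9.6, 8.9) to (6.2, 11.0), a distance of √(3.4² + 2.1²) ≈ 4.0.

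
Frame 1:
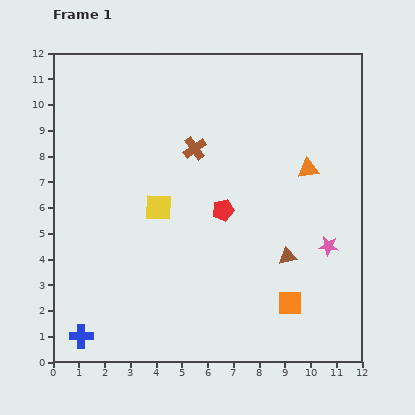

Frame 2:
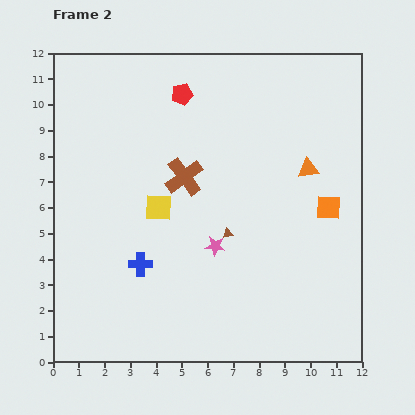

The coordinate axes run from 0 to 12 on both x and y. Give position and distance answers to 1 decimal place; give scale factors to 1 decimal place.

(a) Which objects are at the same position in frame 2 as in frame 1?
the orange triangle, the yellow square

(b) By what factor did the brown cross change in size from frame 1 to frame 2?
1.6×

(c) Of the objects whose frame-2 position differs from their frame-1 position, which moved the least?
the brown cross

(moved 1.2)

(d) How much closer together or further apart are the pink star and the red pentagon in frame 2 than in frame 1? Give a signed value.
+1.7

Distance in frame 1: 4.3. Distance in frame 2: 6.0.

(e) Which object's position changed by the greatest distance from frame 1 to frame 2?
the red pentagon

(moved 4.8; next 4.4)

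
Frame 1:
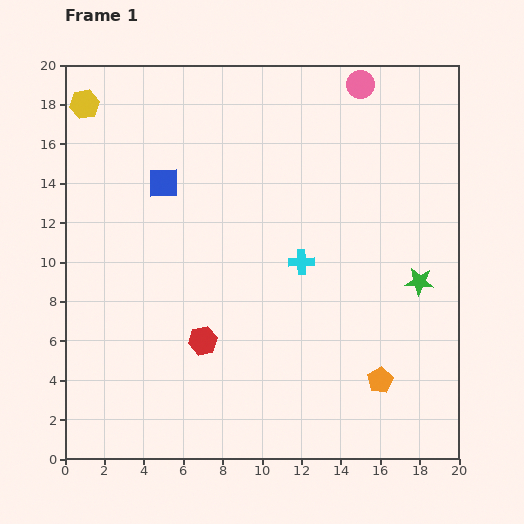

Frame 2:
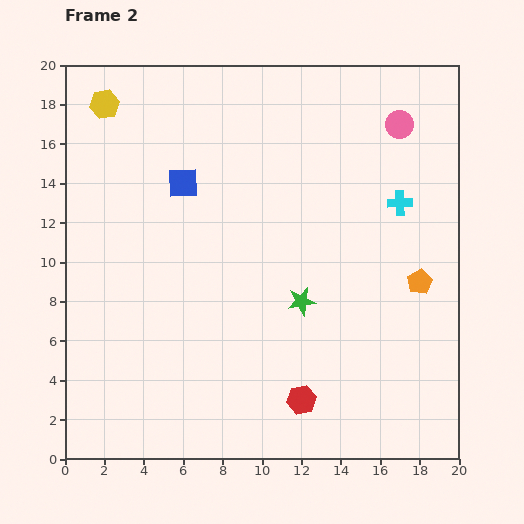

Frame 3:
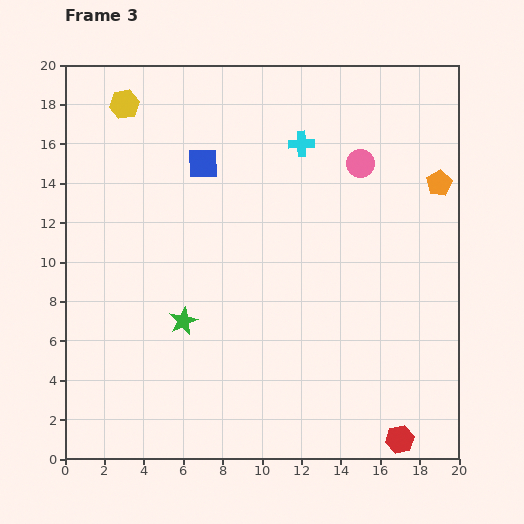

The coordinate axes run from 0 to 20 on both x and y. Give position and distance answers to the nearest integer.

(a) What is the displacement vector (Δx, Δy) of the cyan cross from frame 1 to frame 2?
(5, 3)

The cyan cross was at (12, 10) in frame 1 and (17, 13) in frame 2.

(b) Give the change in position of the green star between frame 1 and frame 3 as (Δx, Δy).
(-12, -2)

The green star was at (18, 9) in frame 1 and (6, 7) in frame 3.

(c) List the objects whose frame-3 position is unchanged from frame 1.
none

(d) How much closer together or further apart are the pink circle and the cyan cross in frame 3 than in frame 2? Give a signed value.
-1

Distance in frame 2: 4. Distance in frame 3: 3.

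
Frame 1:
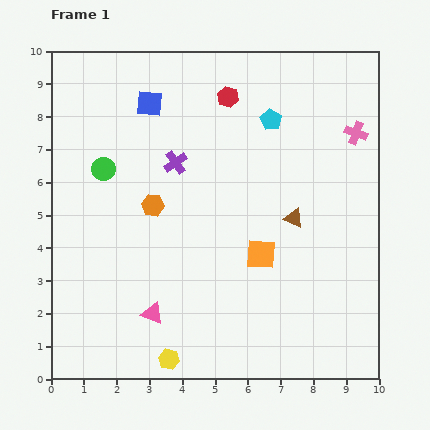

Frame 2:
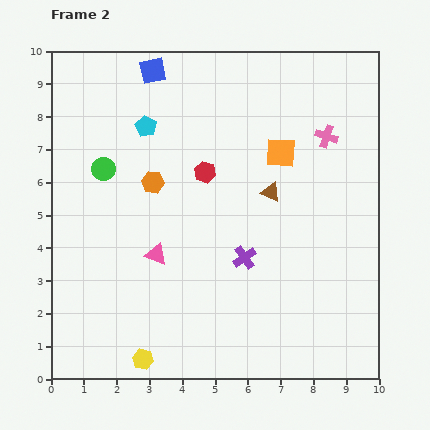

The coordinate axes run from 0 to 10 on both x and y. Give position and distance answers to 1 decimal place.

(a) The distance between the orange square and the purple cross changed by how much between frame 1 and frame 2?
-0.4

Distance in frame 1: 3.8. Distance in frame 2: 3.4.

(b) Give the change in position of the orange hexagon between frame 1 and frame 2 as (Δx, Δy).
(0.0, 0.7)

The orange hexagon was at (3.1, 5.3) in frame 1 and (3.1, 6.0) in frame 2.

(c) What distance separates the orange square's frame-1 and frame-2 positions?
3.2

The orange square moved from (6.4, 3.8) to (7.0, 6.9), a distance of √(0.6² + 3.1²) ≈ 3.2.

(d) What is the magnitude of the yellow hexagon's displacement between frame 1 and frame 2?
0.8

The yellow hexagon moved from (3.6, 0.6) to (2.8, 0.6), a distance of √(0.8² + 0.0²) ≈ 0.8.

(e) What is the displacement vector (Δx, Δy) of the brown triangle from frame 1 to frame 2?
(-0.7, 0.8)

The brown triangle was at (7.4, 4.9) in frame 1 and (6.7, 5.7) in frame 2.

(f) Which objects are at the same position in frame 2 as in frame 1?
the green circle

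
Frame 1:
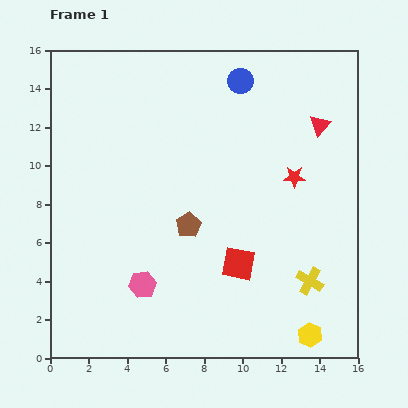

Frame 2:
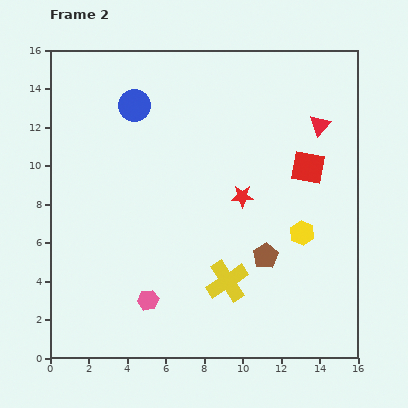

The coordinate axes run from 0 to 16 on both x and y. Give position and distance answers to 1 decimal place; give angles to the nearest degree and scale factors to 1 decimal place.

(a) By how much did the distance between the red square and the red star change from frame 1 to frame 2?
-1.7

Distance in frame 1: 5.4. Distance in frame 2: 3.7.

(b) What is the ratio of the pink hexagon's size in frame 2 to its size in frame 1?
0.8×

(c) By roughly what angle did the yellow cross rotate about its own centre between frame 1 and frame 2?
28° clockwise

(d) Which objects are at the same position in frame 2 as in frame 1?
the red triangle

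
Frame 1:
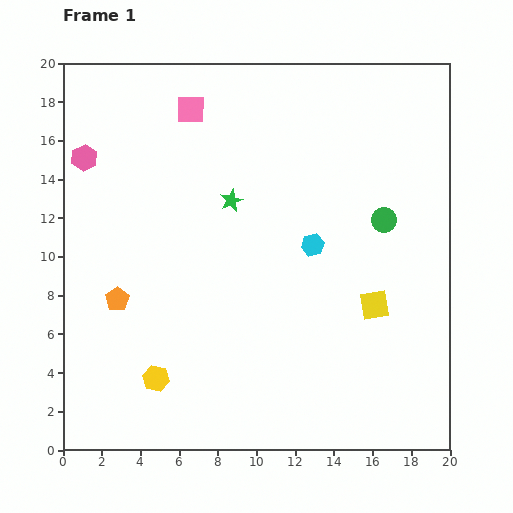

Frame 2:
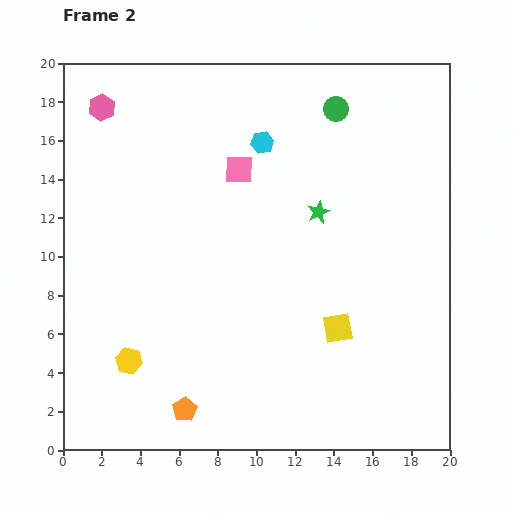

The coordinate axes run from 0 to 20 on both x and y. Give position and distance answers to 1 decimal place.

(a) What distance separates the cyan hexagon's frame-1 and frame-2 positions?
5.9

The cyan hexagon moved from (12.9, 10.6) to (10.3, 15.9), a distance of √(2.6² + 5.3²) ≈ 5.9.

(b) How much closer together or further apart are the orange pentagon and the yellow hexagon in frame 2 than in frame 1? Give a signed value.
-0.8

Distance in frame 1: 4.6. Distance in frame 2: 3.8.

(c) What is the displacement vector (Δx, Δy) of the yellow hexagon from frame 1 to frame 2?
(-1.4, 0.9)

The yellow hexagon was at (4.8, 3.7) in frame 1 and (3.4, 4.6) in frame 2.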